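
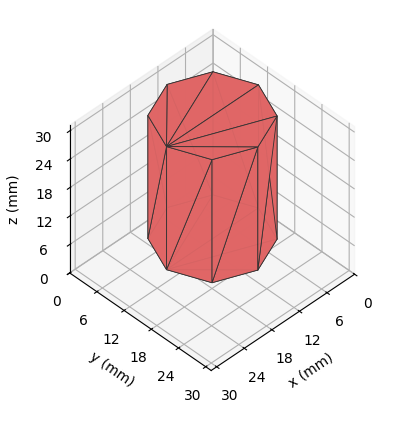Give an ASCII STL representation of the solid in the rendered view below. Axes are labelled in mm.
Reading the render: the shape is a regular 8-sided prism (a cylinder approximated with 8 flat sides), circumscribed radius ≈ 10 mm, height ≈ 26 mm (dimensions read to the nearest mm from the axis ticks). For the STL, each face is triangulated and given an outward normal.

solid part
  facet normal 0.0000 0.0000 -1.0000
    outer loop
      vertex 10.000 20.000 0.000
      vertex 17.071 17.071 0.000
      vertex 20.000 10.000 0.000
    endloop
  endfacet
  facet normal 0.0000 0.0000 -1.0000
    outer loop
      vertex 2.929 17.071 0.000
      vertex 10.000 20.000 0.000
      vertex 20.000 10.000 0.000
    endloop
  endfacet
  facet normal 0.0000 0.0000 -1.0000
    outer loop
      vertex 0.000 10.000 0.000
      vertex 2.929 17.071 0.000
      vertex 20.000 10.000 0.000
    endloop
  endfacet
  facet normal 0.0000 0.0000 -1.0000
    outer loop
      vertex 2.929 2.929 0.000
      vertex 0.000 10.000 0.000
      vertex 20.000 10.000 0.000
    endloop
  endfacet
  facet normal 0.0000 0.0000 -1.0000
    outer loop
      vertex 10.000 0.000 0.000
      vertex 2.929 2.929 0.000
      vertex 20.000 10.000 0.000
    endloop
  endfacet
  facet normal 0.0000 0.0000 -1.0000
    outer loop
      vertex 17.071 2.929 0.000
      vertex 10.000 0.000 0.000
      vertex 20.000 10.000 0.000
    endloop
  endfacet
  facet normal 0.0000 0.0000 1.0000
    outer loop
      vertex 20.000 10.000 26.000
      vertex 17.071 17.071 26.000
      vertex 10.000 20.000 26.000
    endloop
  endfacet
  facet normal 0.0000 0.0000 1.0000
    outer loop
      vertex 20.000 10.000 26.000
      vertex 10.000 20.000 26.000
      vertex 2.929 17.071 26.000
    endloop
  endfacet
  facet normal 0.0000 0.0000 1.0000
    outer loop
      vertex 20.000 10.000 26.000
      vertex 2.929 17.071 26.000
      vertex 0.000 10.000 26.000
    endloop
  endfacet
  facet normal 0.0000 0.0000 1.0000
    outer loop
      vertex 20.000 10.000 26.000
      vertex 0.000 10.000 26.000
      vertex 2.929 2.929 26.000
    endloop
  endfacet
  facet normal 0.0000 0.0000 1.0000
    outer loop
      vertex 20.000 10.000 26.000
      vertex 2.929 2.929 26.000
      vertex 10.000 0.000 26.000
    endloop
  endfacet
  facet normal 0.0000 0.0000 1.0000
    outer loop
      vertex 20.000 10.000 26.000
      vertex 10.000 0.000 26.000
      vertex 17.071 2.929 26.000
    endloop
  endfacet
  facet normal 0.9239 0.3827 0.0000
    outer loop
      vertex 20.000 10.000 0.000
      vertex 17.071 17.071 0.000
      vertex 17.071 17.071 26.000
    endloop
  endfacet
  facet normal 0.9239 0.3827 0.0000
    outer loop
      vertex 20.000 10.000 0.000
      vertex 17.071 17.071 26.000
      vertex 20.000 10.000 26.000
    endloop
  endfacet
  facet normal 0.3827 0.9239 0.0000
    outer loop
      vertex 17.071 17.071 0.000
      vertex 10.000 20.000 0.000
      vertex 10.000 20.000 26.000
    endloop
  endfacet
  facet normal 0.3827 0.9239 0.0000
    outer loop
      vertex 17.071 17.071 0.000
      vertex 10.000 20.000 26.000
      vertex 17.071 17.071 26.000
    endloop
  endfacet
  facet normal -0.3827 0.9239 0.0000
    outer loop
      vertex 10.000 20.000 0.000
      vertex 2.929 17.071 0.000
      vertex 2.929 17.071 26.000
    endloop
  endfacet
  facet normal -0.3827 0.9239 0.0000
    outer loop
      vertex 10.000 20.000 0.000
      vertex 2.929 17.071 26.000
      vertex 10.000 20.000 26.000
    endloop
  endfacet
  facet normal -0.9239 0.3827 0.0000
    outer loop
      vertex 2.929 17.071 0.000
      vertex 0.000 10.000 0.000
      vertex 0.000 10.000 26.000
    endloop
  endfacet
  facet normal -0.9239 0.3827 0.0000
    outer loop
      vertex 2.929 17.071 0.000
      vertex 0.000 10.000 26.000
      vertex 2.929 17.071 26.000
    endloop
  endfacet
  facet normal -0.9239 -0.3827 0.0000
    outer loop
      vertex 0.000 10.000 0.000
      vertex 2.929 2.929 0.000
      vertex 2.929 2.929 26.000
    endloop
  endfacet
  facet normal -0.9239 -0.3827 0.0000
    outer loop
      vertex 0.000 10.000 0.000
      vertex 2.929 2.929 26.000
      vertex 0.000 10.000 26.000
    endloop
  endfacet
  facet normal -0.3827 -0.9239 0.0000
    outer loop
      vertex 2.929 2.929 0.000
      vertex 10.000 0.000 0.000
      vertex 10.000 0.000 26.000
    endloop
  endfacet
  facet normal -0.3827 -0.9239 0.0000
    outer loop
      vertex 2.929 2.929 0.000
      vertex 10.000 0.000 26.000
      vertex 2.929 2.929 26.000
    endloop
  endfacet
  facet normal 0.3827 -0.9239 0.0000
    outer loop
      vertex 10.000 0.000 0.000
      vertex 17.071 2.929 0.000
      vertex 17.071 2.929 26.000
    endloop
  endfacet
  facet normal 0.3827 -0.9239 0.0000
    outer loop
      vertex 10.000 0.000 0.000
      vertex 17.071 2.929 26.000
      vertex 10.000 0.000 26.000
    endloop
  endfacet
  facet normal 0.9239 -0.3827 0.0000
    outer loop
      vertex 17.071 2.929 0.000
      vertex 20.000 10.000 0.000
      vertex 20.000 10.000 26.000
    endloop
  endfacet
  facet normal 0.9239 -0.3827 0.0000
    outer loop
      vertex 17.071 2.929 0.000
      vertex 20.000 10.000 26.000
      vertex 17.071 2.929 26.000
    endloop
  endfacet
endsolid part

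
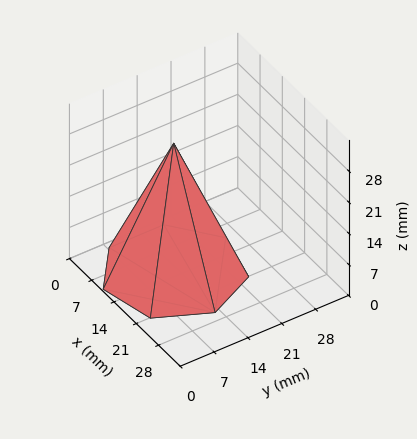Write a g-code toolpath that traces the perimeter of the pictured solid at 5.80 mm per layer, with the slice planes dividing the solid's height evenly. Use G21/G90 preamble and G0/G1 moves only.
Reading the render: the shape is a regular 7-sided pyramid, base circumscribed radius ≈ 13 mm, apex at z ≈ 29 mm (dimensions read to the nearest mm from the axis ticks). For the g-code, the solid's height is divided into equal slices at the stated Δz and each level perimeter traced with G1 moves after a G0 lift.

; perimeter-only toolpath
G21 ; units = mm
G90 ; absolute positioning
G28 ; home
; layer 1
G0 Z5.80
G0 X23.40 Y13.00
G1 X19.49 Y21.13
G1 X10.69 Y23.14
G1 X3.63 Y17.51
G1 X3.63 Y8.49
G1 X10.69 Y2.86
G1 X19.49 Y4.87
G1 X23.40 Y13.00
; layer 2
G0 Z11.60
G0 X20.80 Y13.00
G1 X17.87 Y19.10
G1 X11.27 Y20.60
G1 X5.97 Y16.38
G1 X5.97 Y9.62
G1 X11.27 Y5.40
G1 X17.87 Y6.90
G1 X20.80 Y13.00
; layer 3
G0 Z17.40
G0 X18.20 Y13.00
G1 X16.24 Y17.06
G1 X11.84 Y18.07
G1 X8.32 Y15.26
G1 X8.32 Y10.74
G1 X11.84 Y7.93
G1 X16.24 Y8.94
G1 X18.20 Y13.00
; layer 4
G0 Z23.20
G0 X15.60 Y13.00
G1 X14.62 Y15.03
G1 X12.42 Y15.53
G1 X10.66 Y14.13
G1 X10.66 Y11.87
G1 X12.42 Y10.47
G1 X14.62 Y10.97
G1 X15.60 Y13.00
M2 ; end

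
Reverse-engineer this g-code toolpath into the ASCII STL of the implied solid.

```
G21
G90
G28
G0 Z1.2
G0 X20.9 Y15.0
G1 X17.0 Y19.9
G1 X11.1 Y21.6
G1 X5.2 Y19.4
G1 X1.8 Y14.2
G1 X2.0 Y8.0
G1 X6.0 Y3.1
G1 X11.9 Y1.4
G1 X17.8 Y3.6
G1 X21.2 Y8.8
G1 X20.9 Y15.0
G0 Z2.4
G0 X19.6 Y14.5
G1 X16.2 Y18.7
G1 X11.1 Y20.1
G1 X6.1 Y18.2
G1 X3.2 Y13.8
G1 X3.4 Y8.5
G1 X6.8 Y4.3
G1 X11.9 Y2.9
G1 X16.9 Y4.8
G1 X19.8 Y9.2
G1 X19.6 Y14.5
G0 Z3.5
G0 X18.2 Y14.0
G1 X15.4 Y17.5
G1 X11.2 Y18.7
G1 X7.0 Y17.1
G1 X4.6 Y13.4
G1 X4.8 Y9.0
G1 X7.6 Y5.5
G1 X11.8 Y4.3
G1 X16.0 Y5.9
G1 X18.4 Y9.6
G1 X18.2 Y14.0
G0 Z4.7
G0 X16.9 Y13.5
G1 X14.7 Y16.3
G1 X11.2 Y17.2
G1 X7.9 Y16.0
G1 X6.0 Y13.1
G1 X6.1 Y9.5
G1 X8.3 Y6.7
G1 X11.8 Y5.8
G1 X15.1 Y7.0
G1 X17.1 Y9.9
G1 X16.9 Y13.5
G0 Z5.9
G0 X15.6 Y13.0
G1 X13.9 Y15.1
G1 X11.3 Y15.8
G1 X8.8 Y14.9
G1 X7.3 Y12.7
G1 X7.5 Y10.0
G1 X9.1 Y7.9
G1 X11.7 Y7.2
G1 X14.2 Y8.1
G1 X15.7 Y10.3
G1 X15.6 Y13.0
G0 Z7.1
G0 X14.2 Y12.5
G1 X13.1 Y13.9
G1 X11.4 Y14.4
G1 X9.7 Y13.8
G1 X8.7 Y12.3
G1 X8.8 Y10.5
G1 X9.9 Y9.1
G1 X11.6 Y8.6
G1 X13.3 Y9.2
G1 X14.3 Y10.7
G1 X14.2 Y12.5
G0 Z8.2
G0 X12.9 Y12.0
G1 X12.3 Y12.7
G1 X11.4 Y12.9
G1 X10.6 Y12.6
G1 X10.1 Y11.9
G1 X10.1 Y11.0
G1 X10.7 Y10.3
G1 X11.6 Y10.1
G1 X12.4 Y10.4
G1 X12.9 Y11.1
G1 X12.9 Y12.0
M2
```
solid part
  facet normal 0.0000 0.0000 -1.0000
    outer loop
      vertex 11.0 23.0 0.0
      vertex 17.8 21.1 0.0
      vertex 22.3 15.5 0.0
    endloop
  endfacet
  facet normal 0.0000 0.0000 -1.0000
    outer loop
      vertex 4.3 20.5 0.0
      vertex 11.0 23.0 0.0
      vertex 22.3 15.5 0.0
    endloop
  endfacet
  facet normal 0.0000 0.0000 -1.0000
    outer loop
      vertex 0.4 14.6 0.0
      vertex 4.3 20.5 0.0
      vertex 22.3 15.5 0.0
    endloop
  endfacet
  facet normal 0.0000 0.0000 -1.0000
    outer loop
      vertex 0.7 7.5 0.0
      vertex 0.4 14.6 0.0
      vertex 22.3 15.5 0.0
    endloop
  endfacet
  facet normal 0.0000 0.0000 -1.0000
    outer loop
      vertex 5.2 1.9 0.0
      vertex 0.7 7.5 0.0
      vertex 22.3 15.5 0.0
    endloop
  endfacet
  facet normal 0.0000 0.0000 -1.0000
    outer loop
      vertex 12.0 0.0 0.0
      vertex 5.2 1.9 0.0
      vertex 22.3 15.5 0.0
    endloop
  endfacet
  facet normal 0.0000 0.0000 -1.0000
    outer loop
      vertex 18.7 2.5 0.0
      vertex 12.0 0.0 0.0
      vertex 22.3 15.5 0.0
    endloop
  endfacet
  facet normal 0.0000 0.0000 -1.0000
    outer loop
      vertex 22.6 8.4 0.0
      vertex 18.7 2.5 0.0
      vertex 22.3 15.5 0.0
    endloop
  endfacet
  facet normal 0.5084 0.4086 0.7580
    outer loop
      vertex 22.3 15.5 0.0
      vertex 17.8 21.1 0.0
      vertex 11.5 11.5 9.4
    endloop
  endfacet
  facet normal 0.1754 0.6276 0.7585
    outer loop
      vertex 17.8 21.1 0.0
      vertex 11.0 23.0 0.0
      vertex 11.5 11.5 9.4
    endloop
  endfacet
  facet normal -0.2277 0.6103 0.7587
    outer loop
      vertex 11.0 23.0 0.0
      vertex 4.3 20.5 0.0
      vertex 11.5 11.5 9.4
    endloop
  endfacet
  facet normal -0.5428 0.3588 0.7593
    outer loop
      vertex 4.3 20.5 0.0
      vertex 0.4 14.6 0.0
      vertex 11.5 11.5 9.4
    endloop
  endfacet
  facet normal -0.6505 -0.0275 0.7590
    outer loop
      vertex 0.4 14.6 0.0
      vertex 0.7 7.5 0.0
      vertex 11.5 11.5 9.4
    endloop
  endfacet
  facet normal -0.5084 -0.4086 0.7580
    outer loop
      vertex 0.7 7.5 0.0
      vertex 5.2 1.9 0.0
      vertex 11.5 11.5 9.4
    endloop
  endfacet
  facet normal -0.1754 -0.6276 0.7585
    outer loop
      vertex 5.2 1.9 0.0
      vertex 12.0 0.0 0.0
      vertex 11.5 11.5 9.4
    endloop
  endfacet
  facet normal 0.2277 -0.6103 0.7587
    outer loop
      vertex 12.0 0.0 0.0
      vertex 18.7 2.5 0.0
      vertex 11.5 11.5 9.4
    endloop
  endfacet
  facet normal 0.5428 -0.3588 0.7593
    outer loop
      vertex 18.7 2.5 0.0
      vertex 22.6 8.4 0.0
      vertex 11.5 11.5 9.4
    endloop
  endfacet
  facet normal 0.6505 0.0275 0.7590
    outer loop
      vertex 22.6 8.4 0.0
      vertex 22.3 15.5 0.0
      vertex 11.5 11.5 9.4
    endloop
  endfacet
endsolid part

The G0 Z moves step by Δz≈1.2 mm. The G1 loops shrink linearly with z, so the solid tapers from its base footprint up to z≈9.4. Closing with a flat bottom cap and the tapered top and triangulating gives 18 facets — a regular 10-sided pyramid, base circumscribed radius ≈ 11.5 mm, apex at z ≈ 9.4 mm.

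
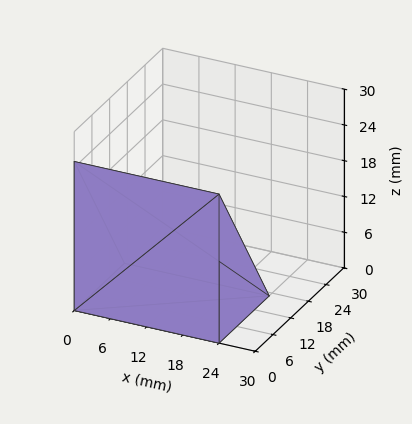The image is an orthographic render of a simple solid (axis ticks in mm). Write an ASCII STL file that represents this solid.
Reading the render: the shape is a wedge (ramp): 24 × 17 mm base, rising to 25 mm along the y=0 edge and sloping linearly to z=0 at y=17 (dimensions read to the nearest mm from the axis ticks). For the STL, each face is triangulated and given an outward normal.

solid part
  facet normal 0.0000 0.0000 -1.0000
    outer loop
      vertex 24.0 17.0 0.0
      vertex 24.0 0.0 0.0
      vertex 0.0 0.0 0.0
    endloop
  endfacet
  facet normal 0.0000 0.0000 -1.0000
    outer loop
      vertex 0.0 17.0 0.0
      vertex 24.0 17.0 0.0
      vertex 0.0 0.0 0.0
    endloop
  endfacet
  facet normal 0.0000 -1.0000 0.0000
    outer loop
      vertex 0.0 0.0 0.0
      vertex 24.0 0.0 0.0
      vertex 24.0 0.0 25.0
    endloop
  endfacet
  facet normal 0.0000 -1.0000 0.0000
    outer loop
      vertex 0.0 0.0 0.0
      vertex 24.0 0.0 25.0
      vertex 0.0 0.0 25.0
    endloop
  endfacet
  facet normal 0.0000 0.8269 0.5623
    outer loop
      vertex 0.0 0.0 25.0
      vertex 24.0 0.0 25.0
      vertex 24.0 17.0 0.0
    endloop
  endfacet
  facet normal 0.0000 0.8269 0.5623
    outer loop
      vertex 0.0 0.0 25.0
      vertex 24.0 17.0 0.0
      vertex 0.0 17.0 0.0
    endloop
  endfacet
  facet normal -1.0000 0.0000 0.0000
    outer loop
      vertex 0.0 0.0 25.0
      vertex 0.0 17.0 0.0
      vertex 0.0 0.0 0.0
    endloop
  endfacet
  facet normal 1.0000 0.0000 0.0000
    outer loop
      vertex 24.0 0.0 0.0
      vertex 24.0 17.0 0.0
      vertex 24.0 0.0 25.0
    endloop
  endfacet
endsolid part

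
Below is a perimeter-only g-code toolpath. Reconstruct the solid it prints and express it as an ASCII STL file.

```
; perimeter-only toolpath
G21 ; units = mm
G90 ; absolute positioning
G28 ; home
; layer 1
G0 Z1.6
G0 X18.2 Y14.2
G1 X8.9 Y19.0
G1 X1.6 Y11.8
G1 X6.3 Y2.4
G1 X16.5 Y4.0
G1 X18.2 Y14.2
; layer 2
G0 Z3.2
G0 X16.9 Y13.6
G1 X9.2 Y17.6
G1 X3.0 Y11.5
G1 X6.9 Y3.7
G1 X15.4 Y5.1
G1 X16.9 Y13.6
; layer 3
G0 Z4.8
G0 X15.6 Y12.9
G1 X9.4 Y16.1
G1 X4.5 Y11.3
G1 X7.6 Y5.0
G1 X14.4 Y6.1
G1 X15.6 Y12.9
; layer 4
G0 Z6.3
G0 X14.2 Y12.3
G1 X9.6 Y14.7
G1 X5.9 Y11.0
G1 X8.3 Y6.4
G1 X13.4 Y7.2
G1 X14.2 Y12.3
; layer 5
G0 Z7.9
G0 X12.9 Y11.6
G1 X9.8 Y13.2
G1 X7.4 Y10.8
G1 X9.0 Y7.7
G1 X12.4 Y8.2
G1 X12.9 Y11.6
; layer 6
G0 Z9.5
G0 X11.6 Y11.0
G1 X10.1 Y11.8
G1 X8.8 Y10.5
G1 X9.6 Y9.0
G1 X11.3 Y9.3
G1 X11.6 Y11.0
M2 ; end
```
solid part
  facet normal 0.0000 0.0000 -1.0000
    outer loop
      vertex 0.1 12.0 0.0
      vertex 8.7 20.5 0.0
      vertex 19.5 14.9 0.0
    endloop
  endfacet
  facet normal 0.0000 0.0000 -1.0000
    outer loop
      vertex 5.6 1.1 0.0
      vertex 0.1 12.0 0.0
      vertex 19.5 14.9 0.0
    endloop
  endfacet
  facet normal 0.0000 0.0000 -1.0000
    outer loop
      vertex 17.5 3.0 0.0
      vertex 5.6 1.1 0.0
      vertex 19.5 14.9 0.0
    endloop
  endfacet
  facet normal 0.3684 0.7104 0.5997
    outer loop
      vertex 19.5 14.9 0.0
      vertex 8.7 20.5 0.0
      vertex 10.3 10.3 11.1
    endloop
  endfacet
  facet normal -0.5610 0.5676 0.6025
    outer loop
      vertex 8.7 20.5 0.0
      vertex 0.1 12.0 0.0
      vertex 10.3 10.3 11.1
    endloop
  endfacet
  facet normal -0.7137 -0.3601 0.6007
    outer loop
      vertex 0.1 12.0 0.0
      vertex 5.6 1.1 0.0
      vertex 10.3 10.3 11.1
    endloop
  endfacet
  facet normal 0.1260 -0.7893 0.6009
    outer loop
      vertex 5.6 1.1 0.0
      vertex 17.5 3.0 0.0
      vertex 10.3 10.3 11.1
    endloop
  endfacet
  facet normal 0.7894 -0.1327 0.5993
    outer loop
      vertex 17.5 3.0 0.0
      vertex 19.5 14.9 0.0
      vertex 10.3 10.3 11.1
    endloop
  endfacet
endsolid part

The G0 Z moves step by Δz≈1.6 mm. The G1 loops shrink linearly with z, so the solid tapers from its base footprint up to z≈11.1. Closing with a flat bottom cap and the tapered top and triangulating gives 8 facets — a regular 5-sided pyramid, base circumscribed radius ≈ 10.3 mm, apex at z ≈ 11.1 mm.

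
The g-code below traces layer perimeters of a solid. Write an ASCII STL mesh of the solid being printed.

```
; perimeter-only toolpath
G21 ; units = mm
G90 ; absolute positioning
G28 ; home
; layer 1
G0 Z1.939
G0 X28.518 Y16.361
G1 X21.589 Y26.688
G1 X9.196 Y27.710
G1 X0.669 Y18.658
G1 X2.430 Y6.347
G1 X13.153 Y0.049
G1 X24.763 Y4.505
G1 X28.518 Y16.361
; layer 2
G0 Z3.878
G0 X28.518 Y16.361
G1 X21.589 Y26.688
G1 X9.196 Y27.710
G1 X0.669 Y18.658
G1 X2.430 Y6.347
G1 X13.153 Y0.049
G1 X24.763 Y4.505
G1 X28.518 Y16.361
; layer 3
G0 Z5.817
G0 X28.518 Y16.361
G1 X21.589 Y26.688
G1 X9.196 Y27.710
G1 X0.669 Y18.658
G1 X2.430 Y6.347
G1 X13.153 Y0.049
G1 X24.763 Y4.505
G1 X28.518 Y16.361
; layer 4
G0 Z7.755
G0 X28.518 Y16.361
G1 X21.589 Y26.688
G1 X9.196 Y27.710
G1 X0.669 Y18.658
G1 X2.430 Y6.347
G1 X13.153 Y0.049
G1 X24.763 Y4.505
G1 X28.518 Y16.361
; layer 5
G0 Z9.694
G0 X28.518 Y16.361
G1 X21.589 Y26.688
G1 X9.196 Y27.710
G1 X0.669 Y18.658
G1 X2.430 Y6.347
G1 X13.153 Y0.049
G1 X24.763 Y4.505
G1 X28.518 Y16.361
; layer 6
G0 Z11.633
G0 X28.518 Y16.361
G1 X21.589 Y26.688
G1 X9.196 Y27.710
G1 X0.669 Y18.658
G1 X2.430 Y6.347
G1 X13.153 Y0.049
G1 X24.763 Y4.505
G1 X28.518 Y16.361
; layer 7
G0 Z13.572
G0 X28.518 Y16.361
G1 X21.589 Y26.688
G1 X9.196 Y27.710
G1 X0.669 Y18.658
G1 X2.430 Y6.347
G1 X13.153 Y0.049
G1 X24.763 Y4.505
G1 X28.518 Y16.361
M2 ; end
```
solid part
  facet normal 0.0000 0.0000 -1.0000
    outer loop
      vertex 9.196 27.710 0.000
      vertex 21.589 26.688 0.000
      vertex 28.518 16.361 0.000
    endloop
  endfacet
  facet normal 0.0000 0.0000 -1.0000
    outer loop
      vertex 0.669 18.658 0.000
      vertex 9.196 27.710 0.000
      vertex 28.518 16.361 0.000
    endloop
  endfacet
  facet normal 0.0000 0.0000 -1.0000
    outer loop
      vertex 2.430 6.347 0.000
      vertex 0.669 18.658 0.000
      vertex 28.518 16.361 0.000
    endloop
  endfacet
  facet normal 0.0000 0.0000 -1.0000
    outer loop
      vertex 13.153 0.049 0.000
      vertex 2.430 6.347 0.000
      vertex 28.518 16.361 0.000
    endloop
  endfacet
  facet normal 0.0000 0.0000 -1.0000
    outer loop
      vertex 24.763 4.505 0.000
      vertex 13.153 0.049 0.000
      vertex 28.518 16.361 0.000
    endloop
  endfacet
  facet normal 0.0000 0.0000 1.0000
    outer loop
      vertex 28.518 16.361 13.572
      vertex 21.589 26.688 13.572
      vertex 9.196 27.710 13.572
    endloop
  endfacet
  facet normal 0.0000 0.0000 1.0000
    outer loop
      vertex 28.518 16.361 13.572
      vertex 9.196 27.710 13.572
      vertex 0.669 18.658 13.572
    endloop
  endfacet
  facet normal 0.0000 0.0000 1.0000
    outer loop
      vertex 28.518 16.361 13.572
      vertex 0.669 18.658 13.572
      vertex 2.430 6.347 13.572
    endloop
  endfacet
  facet normal 0.0000 0.0000 1.0000
    outer loop
      vertex 28.518 16.361 13.572
      vertex 2.430 6.347 13.572
      vertex 13.153 0.049 13.572
    endloop
  endfacet
  facet normal 0.0000 0.0000 1.0000
    outer loop
      vertex 28.518 16.361 13.572
      vertex 13.153 0.049 13.572
      vertex 24.763 4.505 13.572
    endloop
  endfacet
  facet normal 0.8304 0.5572 0.0000
    outer loop
      vertex 28.518 16.361 0.000
      vertex 21.589 26.688 0.000
      vertex 21.589 26.688 13.572
    endloop
  endfacet
  facet normal 0.8304 0.5572 0.0000
    outer loop
      vertex 28.518 16.361 0.000
      vertex 21.589 26.688 13.572
      vertex 28.518 16.361 13.572
    endloop
  endfacet
  facet normal 0.0822 0.9966 0.0000
    outer loop
      vertex 21.589 26.688 0.000
      vertex 9.196 27.710 0.000
      vertex 9.196 27.710 13.572
    endloop
  endfacet
  facet normal 0.0822 0.9966 0.0000
    outer loop
      vertex 21.589 26.688 0.000
      vertex 9.196 27.710 13.572
      vertex 21.589 26.688 13.572
    endloop
  endfacet
  facet normal -0.7279 0.6857 0.0000
    outer loop
      vertex 9.196 27.710 0.000
      vertex 0.669 18.658 0.000
      vertex 0.669 18.658 13.572
    endloop
  endfacet
  facet normal -0.7279 0.6857 0.0000
    outer loop
      vertex 9.196 27.710 0.000
      vertex 0.669 18.658 13.572
      vertex 9.196 27.710 13.572
    endloop
  endfacet
  facet normal -0.9899 -0.1416 0.0000
    outer loop
      vertex 0.669 18.658 0.000
      vertex 2.430 6.347 0.000
      vertex 2.430 6.347 13.572
    endloop
  endfacet
  facet normal -0.9899 -0.1416 0.0000
    outer loop
      vertex 0.669 18.658 0.000
      vertex 2.430 6.347 13.572
      vertex 0.669 18.658 13.572
    endloop
  endfacet
  facet normal -0.5064 -0.8623 0.0000
    outer loop
      vertex 2.430 6.347 0.000
      vertex 13.153 0.049 0.000
      vertex 13.153 0.049 13.572
    endloop
  endfacet
  facet normal -0.5064 -0.8623 0.0000
    outer loop
      vertex 2.430 6.347 0.000
      vertex 13.153 0.049 13.572
      vertex 2.430 6.347 13.572
    endloop
  endfacet
  facet normal 0.3583 -0.9336 0.0000
    outer loop
      vertex 13.153 0.049 0.000
      vertex 24.763 4.505 0.000
      vertex 24.763 4.505 13.572
    endloop
  endfacet
  facet normal 0.3583 -0.9336 0.0000
    outer loop
      vertex 13.153 0.049 0.000
      vertex 24.763 4.505 13.572
      vertex 13.153 0.049 13.572
    endloop
  endfacet
  facet normal 0.9533 -0.3019 0.0000
    outer loop
      vertex 24.763 4.505 0.000
      vertex 28.518 16.361 0.000
      vertex 28.518 16.361 13.572
    endloop
  endfacet
  facet normal 0.9533 -0.3019 0.0000
    outer loop
      vertex 24.763 4.505 0.000
      vertex 28.518 16.361 13.572
      vertex 24.763 4.505 13.572
    endloop
  endfacet
endsolid part

The G0 Z moves step by Δz≈1.939 mm. Every layer's G1 loop is the same polygon, so the solid is a straight extrusion of it from z=0 to z≈13.6. Closing with flat bottom and top caps and triangulating gives 24 facets — a regular 7-sided prism (a cylinder approximated with 7 flat sides), circumscribed radius ≈ 14.3 mm, height ≈ 13.6 mm.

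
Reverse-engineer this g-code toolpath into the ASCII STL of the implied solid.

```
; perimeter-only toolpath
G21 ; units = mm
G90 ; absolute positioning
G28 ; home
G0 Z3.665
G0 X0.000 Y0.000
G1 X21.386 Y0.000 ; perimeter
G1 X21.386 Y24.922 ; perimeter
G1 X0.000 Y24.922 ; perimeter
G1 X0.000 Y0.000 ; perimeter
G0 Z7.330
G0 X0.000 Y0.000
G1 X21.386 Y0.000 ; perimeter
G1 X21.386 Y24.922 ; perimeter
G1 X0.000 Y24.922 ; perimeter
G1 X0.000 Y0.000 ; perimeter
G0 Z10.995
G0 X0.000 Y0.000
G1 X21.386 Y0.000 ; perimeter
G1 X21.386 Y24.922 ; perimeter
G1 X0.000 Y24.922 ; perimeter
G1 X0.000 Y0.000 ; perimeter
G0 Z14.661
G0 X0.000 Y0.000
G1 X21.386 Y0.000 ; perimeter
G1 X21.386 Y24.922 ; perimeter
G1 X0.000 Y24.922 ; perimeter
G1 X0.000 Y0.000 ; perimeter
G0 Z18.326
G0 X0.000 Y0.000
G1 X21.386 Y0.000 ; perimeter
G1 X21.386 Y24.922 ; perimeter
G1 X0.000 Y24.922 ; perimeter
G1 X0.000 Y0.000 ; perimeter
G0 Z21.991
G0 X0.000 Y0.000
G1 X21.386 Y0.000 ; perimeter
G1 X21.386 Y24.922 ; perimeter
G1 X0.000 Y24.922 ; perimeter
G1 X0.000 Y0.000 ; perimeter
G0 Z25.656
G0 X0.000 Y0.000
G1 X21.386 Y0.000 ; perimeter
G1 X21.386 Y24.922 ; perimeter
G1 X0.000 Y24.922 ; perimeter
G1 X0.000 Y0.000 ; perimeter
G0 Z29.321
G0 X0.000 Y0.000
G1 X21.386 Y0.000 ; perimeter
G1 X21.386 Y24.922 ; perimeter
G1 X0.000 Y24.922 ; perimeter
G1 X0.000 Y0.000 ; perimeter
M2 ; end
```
solid part
  facet normal 0.0000 0.0000 -1.0000
    outer loop
      vertex 21.386 24.922 0.000
      vertex 21.386 0.000 0.000
      vertex 0.000 0.000 0.000
    endloop
  endfacet
  facet normal 0.0000 0.0000 -1.0000
    outer loop
      vertex 0.000 24.922 0.000
      vertex 21.386 24.922 0.000
      vertex 0.000 0.000 0.000
    endloop
  endfacet
  facet normal 0.0000 0.0000 1.0000
    outer loop
      vertex 0.000 0.000 29.321
      vertex 21.386 0.000 29.321
      vertex 21.386 24.922 29.321
    endloop
  endfacet
  facet normal 0.0000 0.0000 1.0000
    outer loop
      vertex 0.000 0.000 29.321
      vertex 21.386 24.922 29.321
      vertex 0.000 24.922 29.321
    endloop
  endfacet
  facet normal 0.0000 -1.0000 0.0000
    outer loop
      vertex 0.000 0.000 0.000
      vertex 21.386 0.000 0.000
      vertex 21.386 0.000 29.321
    endloop
  endfacet
  facet normal 0.0000 -1.0000 0.0000
    outer loop
      vertex 0.000 0.000 0.000
      vertex 21.386 0.000 29.321
      vertex 0.000 0.000 29.321
    endloop
  endfacet
  facet normal 0.0000 1.0000 0.0000
    outer loop
      vertex 21.386 24.922 29.321
      vertex 21.386 24.922 0.000
      vertex 0.000 24.922 0.000
    endloop
  endfacet
  facet normal 0.0000 1.0000 0.0000
    outer loop
      vertex 0.000 24.922 29.321
      vertex 21.386 24.922 29.321
      vertex 0.000 24.922 0.000
    endloop
  endfacet
  facet normal -1.0000 0.0000 0.0000
    outer loop
      vertex 0.000 24.922 29.321
      vertex 0.000 24.922 0.000
      vertex 0.000 0.000 0.000
    endloop
  endfacet
  facet normal -1.0000 0.0000 0.0000
    outer loop
      vertex 0.000 0.000 29.321
      vertex 0.000 24.922 29.321
      vertex 0.000 0.000 0.000
    endloop
  endfacet
  facet normal 1.0000 0.0000 0.0000
    outer loop
      vertex 21.386 0.000 0.000
      vertex 21.386 24.922 0.000
      vertex 21.386 24.922 29.321
    endloop
  endfacet
  facet normal 1.0000 0.0000 0.0000
    outer loop
      vertex 21.386 0.000 0.000
      vertex 21.386 24.922 29.321
      vertex 21.386 0.000 29.321
    endloop
  endfacet
endsolid part

The G0 Z moves step by Δz≈3.665 mm. Every layer's G1 loop is the same polygon, so the solid is a straight extrusion of it from z=0 to z≈29.3. Closing with flat bottom and top caps and triangulating gives 12 facets — a rectangular box, roughly 21.4 × 24.9 mm footprint and 29.3 mm tall.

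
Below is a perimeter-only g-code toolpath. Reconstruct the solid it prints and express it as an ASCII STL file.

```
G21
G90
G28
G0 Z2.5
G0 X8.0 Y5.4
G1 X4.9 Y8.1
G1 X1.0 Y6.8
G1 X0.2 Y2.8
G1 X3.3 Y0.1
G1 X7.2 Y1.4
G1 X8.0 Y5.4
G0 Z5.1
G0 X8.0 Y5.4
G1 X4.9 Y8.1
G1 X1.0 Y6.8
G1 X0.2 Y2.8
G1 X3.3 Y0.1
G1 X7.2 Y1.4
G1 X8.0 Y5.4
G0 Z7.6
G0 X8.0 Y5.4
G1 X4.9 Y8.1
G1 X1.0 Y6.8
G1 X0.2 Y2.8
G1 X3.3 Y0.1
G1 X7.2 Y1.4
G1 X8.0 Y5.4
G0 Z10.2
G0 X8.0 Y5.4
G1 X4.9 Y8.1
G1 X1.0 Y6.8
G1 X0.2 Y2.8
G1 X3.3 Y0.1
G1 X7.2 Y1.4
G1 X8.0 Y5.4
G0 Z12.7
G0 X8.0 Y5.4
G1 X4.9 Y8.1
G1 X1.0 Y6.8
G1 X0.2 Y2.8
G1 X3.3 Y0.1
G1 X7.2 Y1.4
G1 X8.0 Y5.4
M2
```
solid part
  facet normal 0.0000 0.0000 -1.0000
    outer loop
      vertex 1.0 6.8 0.0
      vertex 4.9 8.1 0.0
      vertex 8.0 5.4 0.0
    endloop
  endfacet
  facet normal 0.0000 0.0000 -1.0000
    outer loop
      vertex 0.2 2.8 0.0
      vertex 1.0 6.8 0.0
      vertex 8.0 5.4 0.0
    endloop
  endfacet
  facet normal 0.0000 0.0000 -1.0000
    outer loop
      vertex 3.3 0.1 0.0
      vertex 0.2 2.8 0.0
      vertex 8.0 5.4 0.0
    endloop
  endfacet
  facet normal 0.0000 0.0000 -1.0000
    outer loop
      vertex 7.2 1.4 0.0
      vertex 3.3 0.1 0.0
      vertex 8.0 5.4 0.0
    endloop
  endfacet
  facet normal 0.0000 0.0000 1.0000
    outer loop
      vertex 8.0 5.4 12.7
      vertex 4.9 8.1 12.7
      vertex 1.0 6.8 12.7
    endloop
  endfacet
  facet normal 0.0000 0.0000 1.0000
    outer loop
      vertex 8.0 5.4 12.7
      vertex 1.0 6.8 12.7
      vertex 0.2 2.8 12.7
    endloop
  endfacet
  facet normal 0.0000 0.0000 1.0000
    outer loop
      vertex 8.0 5.4 12.7
      vertex 0.2 2.8 12.7
      vertex 3.3 0.1 12.7
    endloop
  endfacet
  facet normal 0.0000 0.0000 1.0000
    outer loop
      vertex 8.0 5.4 12.7
      vertex 3.3 0.1 12.7
      vertex 7.2 1.4 12.7
    endloop
  endfacet
  facet normal 0.6568 0.7541 0.0000
    outer loop
      vertex 8.0 5.4 0.0
      vertex 4.9 8.1 0.0
      vertex 4.9 8.1 12.7
    endloop
  endfacet
  facet normal 0.6568 0.7541 0.0000
    outer loop
      vertex 8.0 5.4 0.0
      vertex 4.9 8.1 12.7
      vertex 8.0 5.4 12.7
    endloop
  endfacet
  facet normal -0.3162 0.9487 0.0000
    outer loop
      vertex 4.9 8.1 0.0
      vertex 1.0 6.8 0.0
      vertex 1.0 6.8 12.7
    endloop
  endfacet
  facet normal -0.3162 0.9487 0.0000
    outer loop
      vertex 4.9 8.1 0.0
      vertex 1.0 6.8 12.7
      vertex 4.9 8.1 12.7
    endloop
  endfacet
  facet normal -0.9806 0.1961 0.0000
    outer loop
      vertex 1.0 6.8 0.0
      vertex 0.2 2.8 0.0
      vertex 0.2 2.8 12.7
    endloop
  endfacet
  facet normal -0.9806 0.1961 0.0000
    outer loop
      vertex 1.0 6.8 0.0
      vertex 0.2 2.8 12.7
      vertex 1.0 6.8 12.7
    endloop
  endfacet
  facet normal -0.6568 -0.7541 0.0000
    outer loop
      vertex 0.2 2.8 0.0
      vertex 3.3 0.1 0.0
      vertex 3.3 0.1 12.7
    endloop
  endfacet
  facet normal -0.6568 -0.7541 0.0000
    outer loop
      vertex 0.2 2.8 0.0
      vertex 3.3 0.1 12.7
      vertex 0.2 2.8 12.7
    endloop
  endfacet
  facet normal 0.3162 -0.9487 0.0000
    outer loop
      vertex 3.3 0.1 0.0
      vertex 7.2 1.4 0.0
      vertex 7.2 1.4 12.7
    endloop
  endfacet
  facet normal 0.3162 -0.9487 0.0000
    outer loop
      vertex 3.3 0.1 0.0
      vertex 7.2 1.4 12.7
      vertex 3.3 0.1 12.7
    endloop
  endfacet
  facet normal 0.9806 -0.1961 0.0000
    outer loop
      vertex 7.2 1.4 0.0
      vertex 8.0 5.4 0.0
      vertex 8.0 5.4 12.7
    endloop
  endfacet
  facet normal 0.9806 -0.1961 0.0000
    outer loop
      vertex 7.2 1.4 0.0
      vertex 8.0 5.4 12.7
      vertex 7.2 1.4 12.7
    endloop
  endfacet
endsolid part

The G0 Z moves step by Δz≈2.5 mm. Every layer's G1 loop is the same polygon, so the solid is a straight extrusion of it from z=0 to z≈12.7. Closing with flat bottom and top caps and triangulating gives 20 facets — a regular 6-sided prism (a cylinder approximated with 6 flat sides), circumscribed radius ≈ 4.1 mm, height ≈ 12.7 mm.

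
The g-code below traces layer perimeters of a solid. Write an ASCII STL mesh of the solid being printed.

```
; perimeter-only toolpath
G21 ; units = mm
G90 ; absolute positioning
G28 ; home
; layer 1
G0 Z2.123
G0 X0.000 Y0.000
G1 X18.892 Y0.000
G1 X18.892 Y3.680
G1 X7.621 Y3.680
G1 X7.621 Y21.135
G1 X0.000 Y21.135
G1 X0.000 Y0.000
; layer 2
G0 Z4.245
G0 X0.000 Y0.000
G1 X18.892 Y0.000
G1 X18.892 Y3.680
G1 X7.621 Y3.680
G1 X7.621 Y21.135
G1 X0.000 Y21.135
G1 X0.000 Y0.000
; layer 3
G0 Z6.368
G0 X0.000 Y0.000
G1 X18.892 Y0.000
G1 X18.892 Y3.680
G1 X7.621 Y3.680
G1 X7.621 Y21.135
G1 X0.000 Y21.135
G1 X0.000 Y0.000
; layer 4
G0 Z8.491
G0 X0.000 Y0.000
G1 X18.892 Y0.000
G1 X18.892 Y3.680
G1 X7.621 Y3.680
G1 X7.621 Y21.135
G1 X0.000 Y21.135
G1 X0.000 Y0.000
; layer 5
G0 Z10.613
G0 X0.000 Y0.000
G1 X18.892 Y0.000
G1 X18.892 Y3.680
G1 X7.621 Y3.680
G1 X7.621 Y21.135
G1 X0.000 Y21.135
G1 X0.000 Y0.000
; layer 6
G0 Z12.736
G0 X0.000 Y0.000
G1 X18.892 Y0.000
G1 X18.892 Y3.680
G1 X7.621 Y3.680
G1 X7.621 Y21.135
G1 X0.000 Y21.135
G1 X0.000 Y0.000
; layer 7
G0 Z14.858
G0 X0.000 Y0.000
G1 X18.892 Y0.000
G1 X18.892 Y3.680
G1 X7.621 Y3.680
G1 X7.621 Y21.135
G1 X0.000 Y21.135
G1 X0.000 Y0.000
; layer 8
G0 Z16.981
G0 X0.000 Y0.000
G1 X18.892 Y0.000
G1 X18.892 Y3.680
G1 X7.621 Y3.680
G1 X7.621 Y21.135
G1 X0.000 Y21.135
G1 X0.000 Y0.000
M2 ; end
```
solid part
  facet normal 0.0000 0.0000 -1.0000
    outer loop
      vertex 18.892 3.680 0.000
      vertex 18.892 0.000 0.000
      vertex 0.000 0.000 0.000
    endloop
  endfacet
  facet normal 0.0000 0.0000 -1.0000
    outer loop
      vertex 7.621 3.680 0.000
      vertex 18.892 3.680 0.000
      vertex 0.000 0.000 0.000
    endloop
  endfacet
  facet normal 0.0000 0.0000 -1.0000
    outer loop
      vertex 7.621 21.135 0.000
      vertex 7.621 3.680 0.000
      vertex 0.000 0.000 0.000
    endloop
  endfacet
  facet normal 0.0000 0.0000 -1.0000
    outer loop
      vertex 0.000 21.135 0.000
      vertex 7.621 21.135 0.000
      vertex 0.000 0.000 0.000
    endloop
  endfacet
  facet normal 0.0000 0.0000 1.0000
    outer loop
      vertex 0.000 0.000 16.981
      vertex 18.892 0.000 16.981
      vertex 18.892 3.680 16.981
    endloop
  endfacet
  facet normal 0.0000 0.0000 1.0000
    outer loop
      vertex 0.000 0.000 16.981
      vertex 18.892 3.680 16.981
      vertex 7.621 3.680 16.981
    endloop
  endfacet
  facet normal 0.0000 0.0000 1.0000
    outer loop
      vertex 0.000 0.000 16.981
      vertex 7.621 3.680 16.981
      vertex 7.621 21.135 16.981
    endloop
  endfacet
  facet normal 0.0000 0.0000 1.0000
    outer loop
      vertex 0.000 0.000 16.981
      vertex 7.621 21.135 16.981
      vertex 0.000 21.135 16.981
    endloop
  endfacet
  facet normal 0.0000 -1.0000 0.0000
    outer loop
      vertex 0.000 0.000 0.000
      vertex 18.892 0.000 0.000
      vertex 18.892 0.000 16.981
    endloop
  endfacet
  facet normal 0.0000 -1.0000 0.0000
    outer loop
      vertex 0.000 0.000 0.000
      vertex 18.892 0.000 16.981
      vertex 0.000 0.000 16.981
    endloop
  endfacet
  facet normal 1.0000 0.0000 0.0000
    outer loop
      vertex 18.892 0.000 0.000
      vertex 18.892 3.680 0.000
      vertex 18.892 3.680 16.981
    endloop
  endfacet
  facet normal 1.0000 0.0000 0.0000
    outer loop
      vertex 18.892 0.000 0.000
      vertex 18.892 3.680 16.981
      vertex 18.892 0.000 16.981
    endloop
  endfacet
  facet normal 0.0000 1.0000 0.0000
    outer loop
      vertex 18.892 3.680 0.000
      vertex 7.621 3.680 0.000
      vertex 7.621 3.680 16.981
    endloop
  endfacet
  facet normal 0.0000 1.0000 0.0000
    outer loop
      vertex 18.892 3.680 0.000
      vertex 7.621 3.680 16.981
      vertex 18.892 3.680 16.981
    endloop
  endfacet
  facet normal 1.0000 0.0000 0.0000
    outer loop
      vertex 7.621 3.680 0.000
      vertex 7.621 21.135 0.000
      vertex 7.621 21.135 16.981
    endloop
  endfacet
  facet normal 1.0000 0.0000 0.0000
    outer loop
      vertex 7.621 3.680 0.000
      vertex 7.621 21.135 16.981
      vertex 7.621 3.680 16.981
    endloop
  endfacet
  facet normal 0.0000 1.0000 0.0000
    outer loop
      vertex 7.621 21.135 0.000
      vertex 0.000 21.135 0.000
      vertex 0.000 21.135 16.981
    endloop
  endfacet
  facet normal 0.0000 1.0000 0.0000
    outer loop
      vertex 7.621 21.135 0.000
      vertex 0.000 21.135 16.981
      vertex 7.621 21.135 16.981
    endloop
  endfacet
  facet normal -1.0000 0.0000 0.0000
    outer loop
      vertex 0.000 21.135 0.000
      vertex 0.000 0.000 0.000
      vertex 0.000 0.000 16.981
    endloop
  endfacet
  facet normal -1.0000 0.0000 0.0000
    outer loop
      vertex 0.000 21.135 0.000
      vertex 0.000 0.000 16.981
      vertex 0.000 21.135 16.981
    endloop
  endfacet
endsolid part

The G0 Z moves step by Δz≈2.123 mm. Every layer's G1 loop is the same polygon, so the solid is a straight extrusion of it from z=0 to z≈17. Closing with flat bottom and top caps and triangulating gives 20 facets — an L-shaped prism: outer 18.9 × 21.1 mm, arm thicknesses ≈ 3.68 mm (horizontal) and 7.62 mm (vertical), extruded 17 mm in z.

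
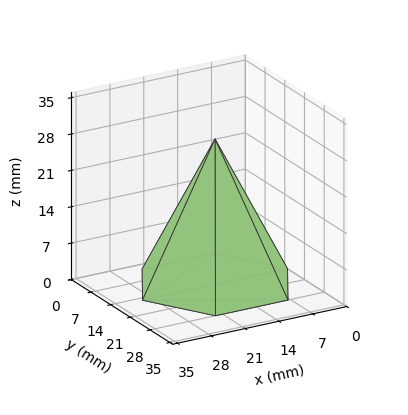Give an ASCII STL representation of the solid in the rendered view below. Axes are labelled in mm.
Reading the render: the shape is a regular 6-sided pyramid, base circumscribed radius ≈ 15 mm, apex at z ≈ 28 mm (dimensions read to the nearest mm from the axis ticks). For the STL, each face is triangulated and given an outward normal.

solid part
  facet normal 0.0000 0.0000 -1.0000
    outer loop
      vertex 7.5 28.0 0.0
      vertex 22.5 28.0 0.0
      vertex 30.0 15.0 0.0
    endloop
  endfacet
  facet normal 0.0000 0.0000 -1.0000
    outer loop
      vertex 0.0 15.0 0.0
      vertex 7.5 28.0 0.0
      vertex 30.0 15.0 0.0
    endloop
  endfacet
  facet normal 0.0000 0.0000 -1.0000
    outer loop
      vertex 7.5 2.0 0.0
      vertex 0.0 15.0 0.0
      vertex 30.0 15.0 0.0
    endloop
  endfacet
  facet normal 0.0000 0.0000 -1.0000
    outer loop
      vertex 22.5 2.0 0.0
      vertex 7.5 2.0 0.0
      vertex 30.0 15.0 0.0
    endloop
  endfacet
  facet normal 0.7857 0.4533 0.4209
    outer loop
      vertex 30.0 15.0 0.0
      vertex 22.5 28.0 0.0
      vertex 15.0 15.0 28.0
    endloop
  endfacet
  facet normal 0.0000 0.9070 0.4211
    outer loop
      vertex 22.5 28.0 0.0
      vertex 7.5 28.0 0.0
      vertex 15.0 15.0 28.0
    endloop
  endfacet
  facet normal -0.7857 0.4533 0.4209
    outer loop
      vertex 7.5 28.0 0.0
      vertex 0.0 15.0 0.0
      vertex 15.0 15.0 28.0
    endloop
  endfacet
  facet normal -0.7857 -0.4533 0.4209
    outer loop
      vertex 0.0 15.0 0.0
      vertex 7.5 2.0 0.0
      vertex 15.0 15.0 28.0
    endloop
  endfacet
  facet normal 0.0000 -0.9070 0.4211
    outer loop
      vertex 7.5 2.0 0.0
      vertex 22.5 2.0 0.0
      vertex 15.0 15.0 28.0
    endloop
  endfacet
  facet normal 0.7857 -0.4533 0.4209
    outer loop
      vertex 22.5 2.0 0.0
      vertex 30.0 15.0 0.0
      vertex 15.0 15.0 28.0
    endloop
  endfacet
endsolid part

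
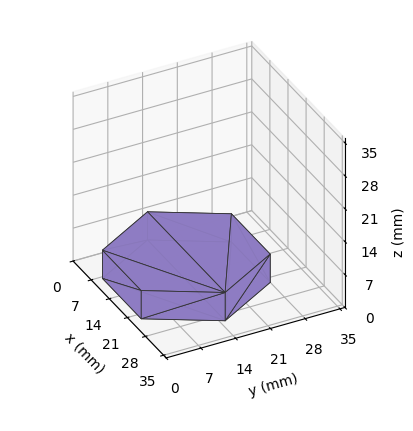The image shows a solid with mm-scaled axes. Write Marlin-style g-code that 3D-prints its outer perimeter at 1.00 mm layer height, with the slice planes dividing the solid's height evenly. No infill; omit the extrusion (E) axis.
Reading the render: the shape is a regular 6-sided prism (a cylinder approximated with 6 flat sides), circumscribed radius ≈ 15 mm, height ≈ 6 mm (dimensions read to the nearest mm from the axis ticks). For the g-code, the solid's height is divided into equal slices at the stated Δz and each level perimeter traced with G1 moves after a G0 lift.

; perimeter-only toolpath
G21 ; units = mm
G90 ; absolute positioning
G28 ; home
; layer 1
G0 Z1.00
G0 X30.00 Y15.00
G1 X22.50 Y27.99
G1 X7.50 Y27.99
G1 X0.00 Y15.00
G1 X7.50 Y2.01
G1 X22.50 Y2.01
G1 X30.00 Y15.00
; layer 2
G0 Z2.00
G0 X30.00 Y15.00
G1 X22.50 Y27.99
G1 X7.50 Y27.99
G1 X0.00 Y15.00
G1 X7.50 Y2.01
G1 X22.50 Y2.01
G1 X30.00 Y15.00
; layer 3
G0 Z3.00
G0 X30.00 Y15.00
G1 X22.50 Y27.99
G1 X7.50 Y27.99
G1 X0.00 Y15.00
G1 X7.50 Y2.01
G1 X22.50 Y2.01
G1 X30.00 Y15.00
; layer 4
G0 Z4.00
G0 X30.00 Y15.00
G1 X22.50 Y27.99
G1 X7.50 Y27.99
G1 X0.00 Y15.00
G1 X7.50 Y2.01
G1 X22.50 Y2.01
G1 X30.00 Y15.00
; layer 5
G0 Z5.00
G0 X30.00 Y15.00
G1 X22.50 Y27.99
G1 X7.50 Y27.99
G1 X0.00 Y15.00
G1 X7.50 Y2.01
G1 X22.50 Y2.01
G1 X30.00 Y15.00
; layer 6
G0 Z6.00
G0 X30.00 Y15.00
G1 X22.50 Y27.99
G1 X7.50 Y27.99
G1 X0.00 Y15.00
G1 X7.50 Y2.01
G1 X22.50 Y2.01
G1 X30.00 Y15.00
M2 ; end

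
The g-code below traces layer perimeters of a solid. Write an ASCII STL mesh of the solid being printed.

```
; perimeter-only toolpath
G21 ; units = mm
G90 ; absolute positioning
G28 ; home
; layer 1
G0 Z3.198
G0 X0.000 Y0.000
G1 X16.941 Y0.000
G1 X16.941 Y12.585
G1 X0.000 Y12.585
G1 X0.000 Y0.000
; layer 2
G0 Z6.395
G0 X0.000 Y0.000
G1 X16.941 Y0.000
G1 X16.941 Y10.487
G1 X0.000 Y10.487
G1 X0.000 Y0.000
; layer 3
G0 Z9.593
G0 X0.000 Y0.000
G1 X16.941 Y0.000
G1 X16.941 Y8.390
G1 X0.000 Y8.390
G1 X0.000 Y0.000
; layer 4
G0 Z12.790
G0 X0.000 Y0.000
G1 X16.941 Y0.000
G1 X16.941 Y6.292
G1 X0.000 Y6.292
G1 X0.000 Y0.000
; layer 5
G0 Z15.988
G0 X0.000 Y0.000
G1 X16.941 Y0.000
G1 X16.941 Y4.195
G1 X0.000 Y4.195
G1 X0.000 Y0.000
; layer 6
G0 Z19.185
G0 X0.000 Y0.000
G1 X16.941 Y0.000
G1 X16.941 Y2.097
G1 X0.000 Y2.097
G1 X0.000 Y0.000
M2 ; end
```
solid part
  facet normal 0.0000 0.0000 -1.0000
    outer loop
      vertex 16.941 14.682 0.000
      vertex 16.941 0.000 0.000
      vertex 0.000 0.000 0.000
    endloop
  endfacet
  facet normal 0.0000 0.0000 -1.0000
    outer loop
      vertex 0.000 14.682 0.000
      vertex 16.941 14.682 0.000
      vertex 0.000 0.000 0.000
    endloop
  endfacet
  facet normal 0.0000 -1.0000 0.0000
    outer loop
      vertex 0.000 0.000 0.000
      vertex 16.941 0.000 0.000
      vertex 16.941 0.000 22.383
    endloop
  endfacet
  facet normal 0.0000 -1.0000 0.0000
    outer loop
      vertex 0.000 0.000 0.000
      vertex 16.941 0.000 22.383
      vertex 0.000 0.000 22.383
    endloop
  endfacet
  facet normal 0.0000 0.8362 0.5485
    outer loop
      vertex 0.000 0.000 22.383
      vertex 16.941 0.000 22.383
      vertex 16.941 14.682 0.000
    endloop
  endfacet
  facet normal 0.0000 0.8362 0.5485
    outer loop
      vertex 0.000 0.000 22.383
      vertex 16.941 14.682 0.000
      vertex 0.000 14.682 0.000
    endloop
  endfacet
  facet normal -1.0000 0.0000 0.0000
    outer loop
      vertex 0.000 0.000 22.383
      vertex 0.000 14.682 0.000
      vertex 0.000 0.000 0.000
    endloop
  endfacet
  facet normal 1.0000 0.0000 0.0000
    outer loop
      vertex 16.941 0.000 0.000
      vertex 16.941 14.682 0.000
      vertex 16.941 0.000 22.383
    endloop
  endfacet
endsolid part

The G0 Z moves step by Δz≈3.198 mm. The G1 loops shrink linearly with z, so the solid tapers from its base footprint up to z≈22.4. Closing with a flat bottom cap and the tapered top and triangulating gives 8 facets — a wedge (ramp): 16.9 × 14.7 mm base, rising to 22.4 mm along the y=0 edge and sloping linearly to z=0 at y=14.7.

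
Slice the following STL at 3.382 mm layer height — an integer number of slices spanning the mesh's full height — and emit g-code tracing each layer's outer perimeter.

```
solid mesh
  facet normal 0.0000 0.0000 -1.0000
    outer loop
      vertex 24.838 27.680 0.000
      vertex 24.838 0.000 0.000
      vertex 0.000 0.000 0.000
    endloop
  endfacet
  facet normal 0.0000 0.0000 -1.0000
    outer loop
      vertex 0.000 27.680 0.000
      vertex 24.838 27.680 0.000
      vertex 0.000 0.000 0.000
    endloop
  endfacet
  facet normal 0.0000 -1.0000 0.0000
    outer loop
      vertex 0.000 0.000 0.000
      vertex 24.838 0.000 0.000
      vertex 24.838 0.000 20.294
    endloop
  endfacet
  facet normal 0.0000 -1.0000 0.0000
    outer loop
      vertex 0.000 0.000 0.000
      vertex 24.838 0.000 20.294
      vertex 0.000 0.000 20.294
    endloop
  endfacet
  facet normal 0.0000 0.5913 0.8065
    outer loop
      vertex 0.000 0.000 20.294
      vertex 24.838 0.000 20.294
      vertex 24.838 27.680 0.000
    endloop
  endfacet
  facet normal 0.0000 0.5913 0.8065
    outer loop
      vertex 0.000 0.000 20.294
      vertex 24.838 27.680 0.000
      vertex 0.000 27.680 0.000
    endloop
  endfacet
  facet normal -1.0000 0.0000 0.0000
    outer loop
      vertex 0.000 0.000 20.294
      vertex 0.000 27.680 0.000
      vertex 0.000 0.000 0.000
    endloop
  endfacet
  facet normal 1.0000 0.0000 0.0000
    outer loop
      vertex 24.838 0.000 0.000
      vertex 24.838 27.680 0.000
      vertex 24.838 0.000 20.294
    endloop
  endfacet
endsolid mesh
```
; perimeter-only toolpath
G21 ; units = mm
G90 ; absolute positioning
G28 ; home
; layer 1
G0 Z3.382
G0 X0.000 Y0.000
G1 X24.838 Y0.000
G1 X24.838 Y23.067
G1 X0.000 Y23.067
G1 X0.000 Y0.000
; layer 2
G0 Z6.765
G0 X0.000 Y0.000
G1 X24.838 Y0.000
G1 X24.838 Y18.453
G1 X0.000 Y18.453
G1 X0.000 Y0.000
; layer 3
G0 Z10.147
G0 X0.000 Y0.000
G1 X24.838 Y0.000
G1 X24.838 Y13.840
G1 X0.000 Y13.840
G1 X0.000 Y0.000
; layer 4
G0 Z13.529
G0 X0.000 Y0.000
G1 X24.838 Y0.000
G1 X24.838 Y9.227
G1 X0.000 Y9.227
G1 X0.000 Y0.000
; layer 5
G0 Z16.912
G0 X0.000 Y0.000
G1 X24.838 Y0.000
G1 X24.838 Y4.613
G1 X0.000 Y4.613
G1 X0.000 Y0.000
M2 ; end

The solid is a wedge (ramp): 24.8 × 27.7 mm base, rising to 20.3 mm along the y=0 edge and sloping linearly to z=0 at y=27.7. Slicing at Δz = 3.382 mm — 6 equal slices spanning the solid's height, so layer i sits at z = i·h/6 — gives 5 non-empty perimeters. Each is a 4-segment closed polygon; G0 lifts to the layer z and rapids to the start vertex, then G1 traces the edges. The cross-section shrinks linearly with z (the slice at the apex is degenerate and omitted).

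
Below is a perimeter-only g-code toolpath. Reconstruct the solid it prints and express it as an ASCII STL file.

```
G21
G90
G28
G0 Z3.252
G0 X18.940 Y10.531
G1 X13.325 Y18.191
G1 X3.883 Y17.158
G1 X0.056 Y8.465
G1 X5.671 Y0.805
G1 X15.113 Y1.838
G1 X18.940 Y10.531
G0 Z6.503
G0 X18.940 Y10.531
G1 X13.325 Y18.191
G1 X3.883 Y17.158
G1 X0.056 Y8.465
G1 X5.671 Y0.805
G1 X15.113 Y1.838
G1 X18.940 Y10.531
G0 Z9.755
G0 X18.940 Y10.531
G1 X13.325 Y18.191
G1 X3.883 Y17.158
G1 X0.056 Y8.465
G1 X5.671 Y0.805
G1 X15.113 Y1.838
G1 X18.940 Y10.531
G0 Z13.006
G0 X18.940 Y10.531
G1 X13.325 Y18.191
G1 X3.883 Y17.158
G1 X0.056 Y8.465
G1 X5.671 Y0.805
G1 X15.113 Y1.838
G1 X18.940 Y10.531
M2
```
solid part
  facet normal 0.0000 0.0000 -1.0000
    outer loop
      vertex 3.883 17.158 0.000
      vertex 13.325 18.191 0.000
      vertex 18.940 10.531 0.000
    endloop
  endfacet
  facet normal 0.0000 0.0000 -1.0000
    outer loop
      vertex 0.056 8.465 0.000
      vertex 3.883 17.158 0.000
      vertex 18.940 10.531 0.000
    endloop
  endfacet
  facet normal 0.0000 0.0000 -1.0000
    outer loop
      vertex 5.671 0.805 0.000
      vertex 0.056 8.465 0.000
      vertex 18.940 10.531 0.000
    endloop
  endfacet
  facet normal 0.0000 0.0000 -1.0000
    outer loop
      vertex 15.113 1.838 0.000
      vertex 5.671 0.805 0.000
      vertex 18.940 10.531 0.000
    endloop
  endfacet
  facet normal 0.0000 0.0000 1.0000
    outer loop
      vertex 18.940 10.531 13.006
      vertex 13.325 18.191 13.006
      vertex 3.883 17.158 13.006
    endloop
  endfacet
  facet normal 0.0000 0.0000 1.0000
    outer loop
      vertex 18.940 10.531 13.006
      vertex 3.883 17.158 13.006
      vertex 0.056 8.465 13.006
    endloop
  endfacet
  facet normal 0.0000 0.0000 1.0000
    outer loop
      vertex 18.940 10.531 13.006
      vertex 0.056 8.465 13.006
      vertex 5.671 0.805 13.006
    endloop
  endfacet
  facet normal 0.0000 0.0000 1.0000
    outer loop
      vertex 18.940 10.531 13.006
      vertex 5.671 0.805 13.006
      vertex 15.113 1.838 13.006
    endloop
  endfacet
  facet normal 0.8065 0.5912 0.0000
    outer loop
      vertex 18.940 10.531 0.000
      vertex 13.325 18.191 0.000
      vertex 13.325 18.191 13.006
    endloop
  endfacet
  facet normal 0.8065 0.5912 0.0000
    outer loop
      vertex 18.940 10.531 0.000
      vertex 13.325 18.191 13.006
      vertex 18.940 10.531 13.006
    endloop
  endfacet
  facet normal -0.1088 0.9941 0.0000
    outer loop
      vertex 13.325 18.191 0.000
      vertex 3.883 17.158 0.000
      vertex 3.883 17.158 13.006
    endloop
  endfacet
  facet normal -0.1088 0.9941 0.0000
    outer loop
      vertex 13.325 18.191 0.000
      vertex 3.883 17.158 13.006
      vertex 13.325 18.191 13.006
    endloop
  endfacet
  facet normal -0.9152 0.4029 0.0000
    outer loop
      vertex 3.883 17.158 0.000
      vertex 0.056 8.465 0.000
      vertex 0.056 8.465 13.006
    endloop
  endfacet
  facet normal -0.9152 0.4029 0.0000
    outer loop
      vertex 3.883 17.158 0.000
      vertex 0.056 8.465 13.006
      vertex 3.883 17.158 13.006
    endloop
  endfacet
  facet normal -0.8065 -0.5912 0.0000
    outer loop
      vertex 0.056 8.465 0.000
      vertex 5.671 0.805 0.000
      vertex 5.671 0.805 13.006
    endloop
  endfacet
  facet normal -0.8065 -0.5912 0.0000
    outer loop
      vertex 0.056 8.465 0.000
      vertex 5.671 0.805 13.006
      vertex 0.056 8.465 13.006
    endloop
  endfacet
  facet normal 0.1088 -0.9941 0.0000
    outer loop
      vertex 5.671 0.805 0.000
      vertex 15.113 1.838 0.000
      vertex 15.113 1.838 13.006
    endloop
  endfacet
  facet normal 0.1088 -0.9941 0.0000
    outer loop
      vertex 5.671 0.805 0.000
      vertex 15.113 1.838 13.006
      vertex 5.671 0.805 13.006
    endloop
  endfacet
  facet normal 0.9152 -0.4029 0.0000
    outer loop
      vertex 15.113 1.838 0.000
      vertex 18.940 10.531 0.000
      vertex 18.940 10.531 13.006
    endloop
  endfacet
  facet normal 0.9152 -0.4029 0.0000
    outer loop
      vertex 15.113 1.838 0.000
      vertex 18.940 10.531 13.006
      vertex 15.113 1.838 13.006
    endloop
  endfacet
endsolid part

The G0 Z moves step by Δz≈3.252 mm. Every layer's G1 loop is the same polygon, so the solid is a straight extrusion of it from z=0 to z≈13. Closing with flat bottom and top caps and triangulating gives 20 facets — a regular 6-sided prism (a cylinder approximated with 6 flat sides), circumscribed radius ≈ 9.5 mm, height ≈ 13 mm.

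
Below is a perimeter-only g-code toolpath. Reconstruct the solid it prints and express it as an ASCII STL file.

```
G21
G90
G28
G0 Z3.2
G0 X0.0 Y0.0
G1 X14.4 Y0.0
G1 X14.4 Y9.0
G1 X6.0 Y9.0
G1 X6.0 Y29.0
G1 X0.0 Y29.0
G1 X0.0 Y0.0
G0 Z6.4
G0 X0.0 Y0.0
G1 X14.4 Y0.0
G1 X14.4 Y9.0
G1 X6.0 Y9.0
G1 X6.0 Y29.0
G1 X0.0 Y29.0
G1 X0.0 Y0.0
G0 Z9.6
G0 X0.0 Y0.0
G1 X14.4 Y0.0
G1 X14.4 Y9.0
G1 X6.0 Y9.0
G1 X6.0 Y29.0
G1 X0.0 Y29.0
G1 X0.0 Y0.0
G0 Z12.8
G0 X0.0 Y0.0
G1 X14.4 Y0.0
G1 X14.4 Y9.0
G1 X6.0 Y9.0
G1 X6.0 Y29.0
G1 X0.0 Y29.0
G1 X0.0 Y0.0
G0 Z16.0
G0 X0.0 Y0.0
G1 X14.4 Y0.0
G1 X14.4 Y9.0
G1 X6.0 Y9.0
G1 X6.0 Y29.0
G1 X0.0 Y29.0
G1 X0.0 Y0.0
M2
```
solid part
  facet normal 0.0000 0.0000 -1.0000
    outer loop
      vertex 14.4 9.0 0.0
      vertex 14.4 0.0 0.0
      vertex 0.0 0.0 0.0
    endloop
  endfacet
  facet normal 0.0000 0.0000 -1.0000
    outer loop
      vertex 6.0 9.0 0.0
      vertex 14.4 9.0 0.0
      vertex 0.0 0.0 0.0
    endloop
  endfacet
  facet normal 0.0000 0.0000 -1.0000
    outer loop
      vertex 6.0 29.0 0.0
      vertex 6.0 9.0 0.0
      vertex 0.0 0.0 0.0
    endloop
  endfacet
  facet normal 0.0000 0.0000 -1.0000
    outer loop
      vertex 0.0 29.0 0.0
      vertex 6.0 29.0 0.0
      vertex 0.0 0.0 0.0
    endloop
  endfacet
  facet normal 0.0000 0.0000 1.0000
    outer loop
      vertex 0.0 0.0 16.0
      vertex 14.4 0.0 16.0
      vertex 14.4 9.0 16.0
    endloop
  endfacet
  facet normal 0.0000 0.0000 1.0000
    outer loop
      vertex 0.0 0.0 16.0
      vertex 14.4 9.0 16.0
      vertex 6.0 9.0 16.0
    endloop
  endfacet
  facet normal 0.0000 0.0000 1.0000
    outer loop
      vertex 0.0 0.0 16.0
      vertex 6.0 9.0 16.0
      vertex 6.0 29.0 16.0
    endloop
  endfacet
  facet normal 0.0000 0.0000 1.0000
    outer loop
      vertex 0.0 0.0 16.0
      vertex 6.0 29.0 16.0
      vertex 0.0 29.0 16.0
    endloop
  endfacet
  facet normal 0.0000 -1.0000 0.0000
    outer loop
      vertex 0.0 0.0 0.0
      vertex 14.4 0.0 0.0
      vertex 14.4 0.0 16.0
    endloop
  endfacet
  facet normal 0.0000 -1.0000 0.0000
    outer loop
      vertex 0.0 0.0 0.0
      vertex 14.4 0.0 16.0
      vertex 0.0 0.0 16.0
    endloop
  endfacet
  facet normal 1.0000 0.0000 0.0000
    outer loop
      vertex 14.4 0.0 0.0
      vertex 14.4 9.0 0.0
      vertex 14.4 9.0 16.0
    endloop
  endfacet
  facet normal 1.0000 0.0000 0.0000
    outer loop
      vertex 14.4 0.0 0.0
      vertex 14.4 9.0 16.0
      vertex 14.4 0.0 16.0
    endloop
  endfacet
  facet normal 0.0000 1.0000 0.0000
    outer loop
      vertex 14.4 9.0 0.0
      vertex 6.0 9.0 0.0
      vertex 6.0 9.0 16.0
    endloop
  endfacet
  facet normal 0.0000 1.0000 0.0000
    outer loop
      vertex 14.4 9.0 0.0
      vertex 6.0 9.0 16.0
      vertex 14.4 9.0 16.0
    endloop
  endfacet
  facet normal 1.0000 0.0000 0.0000
    outer loop
      vertex 6.0 9.0 0.0
      vertex 6.0 29.0 0.0
      vertex 6.0 29.0 16.0
    endloop
  endfacet
  facet normal 1.0000 0.0000 0.0000
    outer loop
      vertex 6.0 9.0 0.0
      vertex 6.0 29.0 16.0
      vertex 6.0 9.0 16.0
    endloop
  endfacet
  facet normal 0.0000 1.0000 0.0000
    outer loop
      vertex 6.0 29.0 0.0
      vertex 0.0 29.0 0.0
      vertex 0.0 29.0 16.0
    endloop
  endfacet
  facet normal 0.0000 1.0000 0.0000
    outer loop
      vertex 6.0 29.0 0.0
      vertex 0.0 29.0 16.0
      vertex 6.0 29.0 16.0
    endloop
  endfacet
  facet normal -1.0000 0.0000 0.0000
    outer loop
      vertex 0.0 29.0 0.0
      vertex 0.0 0.0 0.0
      vertex 0.0 0.0 16.0
    endloop
  endfacet
  facet normal -1.0000 0.0000 0.0000
    outer loop
      vertex 0.0 29.0 0.0
      vertex 0.0 0.0 16.0
      vertex 0.0 29.0 16.0
    endloop
  endfacet
endsolid part

The G0 Z moves step by Δz≈3.2 mm. Every layer's G1 loop is the same polygon, so the solid is a straight extrusion of it from z=0 to z≈16. Closing with flat bottom and top caps and triangulating gives 20 facets — an L-shaped prism: outer 14.4 × 29 mm, arm thicknesses ≈ 9 mm (horizontal) and 6 mm (vertical), extruded 16 mm in z.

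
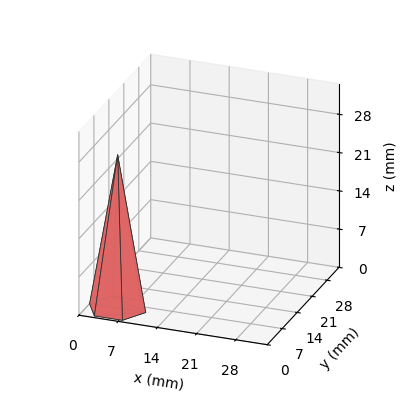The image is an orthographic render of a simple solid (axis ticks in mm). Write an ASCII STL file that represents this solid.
Reading the render: the shape is a regular 6-sided pyramid, base circumscribed radius ≈ 5 mm, apex at z ≈ 28 mm (dimensions read to the nearest mm from the axis ticks). For the STL, each face is triangulated and given an outward normal.

solid part
  facet normal 0.0000 0.0000 -1.0000
    outer loop
      vertex 2.500 9.330 0.000
      vertex 7.500 9.330 0.000
      vertex 10.000 5.000 0.000
    endloop
  endfacet
  facet normal 0.0000 0.0000 -1.0000
    outer loop
      vertex 0.000 5.000 0.000
      vertex 2.500 9.330 0.000
      vertex 10.000 5.000 0.000
    endloop
  endfacet
  facet normal 0.0000 0.0000 -1.0000
    outer loop
      vertex 2.500 0.670 0.000
      vertex 0.000 5.000 0.000
      vertex 10.000 5.000 0.000
    endloop
  endfacet
  facet normal 0.0000 0.0000 -1.0000
    outer loop
      vertex 7.500 0.670 0.000
      vertex 2.500 0.670 0.000
      vertex 10.000 5.000 0.000
    endloop
  endfacet
  facet normal 0.8558 0.4941 0.1528
    outer loop
      vertex 10.000 5.000 0.000
      vertex 7.500 9.330 0.000
      vertex 5.000 5.000 28.000
    endloop
  endfacet
  facet normal 0.0000 0.9883 0.1528
    outer loop
      vertex 7.500 9.330 0.000
      vertex 2.500 9.330 0.000
      vertex 5.000 5.000 28.000
    endloop
  endfacet
  facet normal -0.8558 0.4941 0.1528
    outer loop
      vertex 2.500 9.330 0.000
      vertex 0.000 5.000 0.000
      vertex 5.000 5.000 28.000
    endloop
  endfacet
  facet normal -0.8558 -0.4941 0.1528
    outer loop
      vertex 0.000 5.000 0.000
      vertex 2.500 0.670 0.000
      vertex 5.000 5.000 28.000
    endloop
  endfacet
  facet normal 0.0000 -0.9883 0.1528
    outer loop
      vertex 2.500 0.670 0.000
      vertex 7.500 0.670 0.000
      vertex 5.000 5.000 28.000
    endloop
  endfacet
  facet normal 0.8558 -0.4941 0.1528
    outer loop
      vertex 7.500 0.670 0.000
      vertex 10.000 5.000 0.000
      vertex 5.000 5.000 28.000
    endloop
  endfacet
endsolid part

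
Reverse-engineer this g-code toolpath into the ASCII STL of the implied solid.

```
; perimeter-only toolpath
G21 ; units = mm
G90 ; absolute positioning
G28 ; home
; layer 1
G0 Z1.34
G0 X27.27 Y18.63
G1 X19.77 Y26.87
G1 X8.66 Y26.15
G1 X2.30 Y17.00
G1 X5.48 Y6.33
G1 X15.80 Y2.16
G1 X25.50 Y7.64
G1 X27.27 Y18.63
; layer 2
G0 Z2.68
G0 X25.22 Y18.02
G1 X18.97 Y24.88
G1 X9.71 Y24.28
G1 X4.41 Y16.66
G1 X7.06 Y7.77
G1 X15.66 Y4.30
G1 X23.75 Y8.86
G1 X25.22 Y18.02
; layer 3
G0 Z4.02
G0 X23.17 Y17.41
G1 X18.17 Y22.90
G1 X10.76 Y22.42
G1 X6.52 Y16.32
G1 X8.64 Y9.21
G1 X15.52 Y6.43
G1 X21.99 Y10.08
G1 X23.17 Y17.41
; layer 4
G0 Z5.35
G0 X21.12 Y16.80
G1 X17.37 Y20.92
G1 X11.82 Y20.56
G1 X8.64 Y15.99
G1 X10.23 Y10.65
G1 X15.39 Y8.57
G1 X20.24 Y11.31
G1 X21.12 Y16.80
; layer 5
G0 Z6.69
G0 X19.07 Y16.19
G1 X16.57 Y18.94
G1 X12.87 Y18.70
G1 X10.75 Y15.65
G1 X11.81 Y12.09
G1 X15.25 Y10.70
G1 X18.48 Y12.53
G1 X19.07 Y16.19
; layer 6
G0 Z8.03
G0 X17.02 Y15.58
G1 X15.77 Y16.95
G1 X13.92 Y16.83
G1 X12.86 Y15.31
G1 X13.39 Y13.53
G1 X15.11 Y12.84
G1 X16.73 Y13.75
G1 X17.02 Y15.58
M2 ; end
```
solid part
  facet normal 0.0000 0.0000 -1.0000
    outer loop
      vertex 7.61 28.01 0.00
      vertex 20.57 28.85 0.00
      vertex 29.32 19.24 0.00
    endloop
  endfacet
  facet normal 0.0000 0.0000 -1.0000
    outer loop
      vertex 0.19 17.34 0.00
      vertex 7.61 28.01 0.00
      vertex 29.32 19.24 0.00
    endloop
  endfacet
  facet normal 0.0000 0.0000 -1.0000
    outer loop
      vertex 3.90 4.89 0.00
      vertex 0.19 17.34 0.00
      vertex 29.32 19.24 0.00
    endloop
  endfacet
  facet normal 0.0000 0.0000 -1.0000
    outer loop
      vertex 15.94 0.03 0.00
      vertex 3.90 4.89 0.00
      vertex 29.32 19.24 0.00
    endloop
  endfacet
  facet normal 0.0000 0.0000 -1.0000
    outer loop
      vertex 27.26 6.42 0.00
      vertex 15.94 0.03 0.00
      vertex 29.32 19.24 0.00
    endloop
  endfacet
  facet normal 0.4219 0.3842 0.8212
    outer loop
      vertex 29.32 19.24 0.00
      vertex 20.57 28.85 0.00
      vertex 14.97 14.97 9.37
    endloop
  endfacet
  facet normal -0.0369 0.5693 0.8213
    outer loop
      vertex 20.57 28.85 0.00
      vertex 7.61 28.01 0.00
      vertex 14.97 14.97 9.37
    endloop
  endfacet
  facet normal -0.4684 0.3257 0.8213
    outer loop
      vertex 7.61 28.01 0.00
      vertex 0.19 17.34 0.00
      vertex 14.97 14.97 9.37
    endloop
  endfacet
  facet normal -0.5468 -0.1629 0.8213
    outer loop
      vertex 0.19 17.34 0.00
      vertex 3.90 4.89 0.00
      vertex 14.97 14.97 9.37
    endloop
  endfacet
  facet normal -0.2135 -0.5290 0.8213
    outer loop
      vertex 3.90 4.89 0.00
      vertex 15.94 0.03 0.00
      vertex 14.97 14.97 9.37
    endloop
  endfacet
  facet normal 0.2805 -0.4969 0.8213
    outer loop
      vertex 15.94 0.03 0.00
      vertex 27.26 6.42 0.00
      vertex 14.97 14.97 9.37
    endloop
  endfacet
  facet normal 0.5632 -0.0905 0.8213
    outer loop
      vertex 27.26 6.42 0.00
      vertex 29.32 19.24 0.00
      vertex 14.97 14.97 9.37
    endloop
  endfacet
endsolid part

The G0 Z moves step by Δz≈1.34 mm. The G1 loops shrink linearly with z, so the solid tapers from its base footprint up to z≈9.37. Closing with a flat bottom cap and the tapered top and triangulating gives 12 facets — a regular 7-sided pyramid, base circumscribed radius ≈ 15 mm, apex at z ≈ 9.37 mm.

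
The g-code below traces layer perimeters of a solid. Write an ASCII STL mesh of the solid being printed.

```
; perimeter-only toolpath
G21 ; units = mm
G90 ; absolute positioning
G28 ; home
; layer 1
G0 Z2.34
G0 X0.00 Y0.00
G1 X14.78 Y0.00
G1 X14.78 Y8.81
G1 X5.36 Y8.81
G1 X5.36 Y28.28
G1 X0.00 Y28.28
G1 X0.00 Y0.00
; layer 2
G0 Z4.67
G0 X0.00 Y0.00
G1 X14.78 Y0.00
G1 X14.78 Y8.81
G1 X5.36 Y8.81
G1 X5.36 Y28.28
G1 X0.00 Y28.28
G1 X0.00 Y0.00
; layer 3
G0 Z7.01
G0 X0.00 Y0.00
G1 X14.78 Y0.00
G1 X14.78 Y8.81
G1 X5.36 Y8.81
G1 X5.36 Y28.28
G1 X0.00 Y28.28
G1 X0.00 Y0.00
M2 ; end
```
solid part
  facet normal 0.0000 0.0000 -1.0000
    outer loop
      vertex 14.78 8.81 0.00
      vertex 14.78 0.00 0.00
      vertex 0.00 0.00 0.00
    endloop
  endfacet
  facet normal 0.0000 0.0000 -1.0000
    outer loop
      vertex 5.36 8.81 0.00
      vertex 14.78 8.81 0.00
      vertex 0.00 0.00 0.00
    endloop
  endfacet
  facet normal 0.0000 0.0000 -1.0000
    outer loop
      vertex 5.36 28.28 0.00
      vertex 5.36 8.81 0.00
      vertex 0.00 0.00 0.00
    endloop
  endfacet
  facet normal 0.0000 0.0000 -1.0000
    outer loop
      vertex 0.00 28.28 0.00
      vertex 5.36 28.28 0.00
      vertex 0.00 0.00 0.00
    endloop
  endfacet
  facet normal 0.0000 0.0000 1.0000
    outer loop
      vertex 0.00 0.00 7.01
      vertex 14.78 0.00 7.01
      vertex 14.78 8.81 7.01
    endloop
  endfacet
  facet normal 0.0000 0.0000 1.0000
    outer loop
      vertex 0.00 0.00 7.01
      vertex 14.78 8.81 7.01
      vertex 5.36 8.81 7.01
    endloop
  endfacet
  facet normal 0.0000 0.0000 1.0000
    outer loop
      vertex 0.00 0.00 7.01
      vertex 5.36 8.81 7.01
      vertex 5.36 28.28 7.01
    endloop
  endfacet
  facet normal 0.0000 0.0000 1.0000
    outer loop
      vertex 0.00 0.00 7.01
      vertex 5.36 28.28 7.01
      vertex 0.00 28.28 7.01
    endloop
  endfacet
  facet normal 0.0000 -1.0000 0.0000
    outer loop
      vertex 0.00 0.00 0.00
      vertex 14.78 0.00 0.00
      vertex 14.78 0.00 7.01
    endloop
  endfacet
  facet normal 0.0000 -1.0000 0.0000
    outer loop
      vertex 0.00 0.00 0.00
      vertex 14.78 0.00 7.01
      vertex 0.00 0.00 7.01
    endloop
  endfacet
  facet normal 1.0000 0.0000 0.0000
    outer loop
      vertex 14.78 0.00 0.00
      vertex 14.78 8.81 0.00
      vertex 14.78 8.81 7.01
    endloop
  endfacet
  facet normal 1.0000 0.0000 0.0000
    outer loop
      vertex 14.78 0.00 0.00
      vertex 14.78 8.81 7.01
      vertex 14.78 0.00 7.01
    endloop
  endfacet
  facet normal 0.0000 1.0000 0.0000
    outer loop
      vertex 14.78 8.81 0.00
      vertex 5.36 8.81 0.00
      vertex 5.36 8.81 7.01
    endloop
  endfacet
  facet normal 0.0000 1.0000 0.0000
    outer loop
      vertex 14.78 8.81 0.00
      vertex 5.36 8.81 7.01
      vertex 14.78 8.81 7.01
    endloop
  endfacet
  facet normal 1.0000 0.0000 0.0000
    outer loop
      vertex 5.36 8.81 0.00
      vertex 5.36 28.28 0.00
      vertex 5.36 28.28 7.01
    endloop
  endfacet
  facet normal 1.0000 0.0000 0.0000
    outer loop
      vertex 5.36 8.81 0.00
      vertex 5.36 28.28 7.01
      vertex 5.36 8.81 7.01
    endloop
  endfacet
  facet normal 0.0000 1.0000 0.0000
    outer loop
      vertex 5.36 28.28 0.00
      vertex 0.00 28.28 0.00
      vertex 0.00 28.28 7.01
    endloop
  endfacet
  facet normal 0.0000 1.0000 0.0000
    outer loop
      vertex 5.36 28.28 0.00
      vertex 0.00 28.28 7.01
      vertex 5.36 28.28 7.01
    endloop
  endfacet
  facet normal -1.0000 0.0000 0.0000
    outer loop
      vertex 0.00 28.28 0.00
      vertex 0.00 0.00 0.00
      vertex 0.00 0.00 7.01
    endloop
  endfacet
  facet normal -1.0000 0.0000 0.0000
    outer loop
      vertex 0.00 28.28 0.00
      vertex 0.00 0.00 7.01
      vertex 0.00 28.28 7.01
    endloop
  endfacet
endsolid part

The G0 Z moves step by Δz≈2.34 mm. Every layer's G1 loop is the same polygon, so the solid is a straight extrusion of it from z=0 to z≈7.01. Closing with flat bottom and top caps and triangulating gives 20 facets — an L-shaped prism: outer 14.8 × 28.3 mm, arm thicknesses ≈ 8.81 mm (horizontal) and 5.36 mm (vertical), extruded 7.01 mm in z.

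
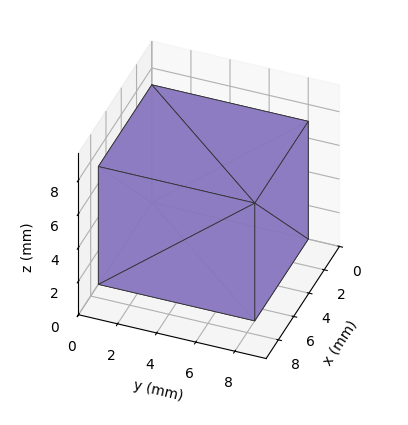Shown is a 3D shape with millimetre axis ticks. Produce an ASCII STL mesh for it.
Reading the render: the shape is a rectangular box, roughly 7 × 8 mm footprint and 7 mm tall (dimensions read to the nearest mm from the axis ticks). For the STL, each face is triangulated and given an outward normal.

solid part
  facet normal 0.0000 0.0000 -1.0000
    outer loop
      vertex 7.00 8.00 0.00
      vertex 7.00 0.00 0.00
      vertex 0.00 0.00 0.00
    endloop
  endfacet
  facet normal 0.0000 0.0000 -1.0000
    outer loop
      vertex 0.00 8.00 0.00
      vertex 7.00 8.00 0.00
      vertex 0.00 0.00 0.00
    endloop
  endfacet
  facet normal 0.0000 0.0000 1.0000
    outer loop
      vertex 0.00 0.00 7.00
      vertex 7.00 0.00 7.00
      vertex 7.00 8.00 7.00
    endloop
  endfacet
  facet normal 0.0000 0.0000 1.0000
    outer loop
      vertex 0.00 0.00 7.00
      vertex 7.00 8.00 7.00
      vertex 0.00 8.00 7.00
    endloop
  endfacet
  facet normal 0.0000 -1.0000 0.0000
    outer loop
      vertex 0.00 0.00 0.00
      vertex 7.00 0.00 0.00
      vertex 7.00 0.00 7.00
    endloop
  endfacet
  facet normal 0.0000 -1.0000 0.0000
    outer loop
      vertex 0.00 0.00 0.00
      vertex 7.00 0.00 7.00
      vertex 0.00 0.00 7.00
    endloop
  endfacet
  facet normal 0.0000 1.0000 0.0000
    outer loop
      vertex 7.00 8.00 7.00
      vertex 7.00 8.00 0.00
      vertex 0.00 8.00 0.00
    endloop
  endfacet
  facet normal 0.0000 1.0000 0.0000
    outer loop
      vertex 0.00 8.00 7.00
      vertex 7.00 8.00 7.00
      vertex 0.00 8.00 0.00
    endloop
  endfacet
  facet normal -1.0000 0.0000 0.0000
    outer loop
      vertex 0.00 8.00 7.00
      vertex 0.00 8.00 0.00
      vertex 0.00 0.00 0.00
    endloop
  endfacet
  facet normal -1.0000 0.0000 0.0000
    outer loop
      vertex 0.00 0.00 7.00
      vertex 0.00 8.00 7.00
      vertex 0.00 0.00 0.00
    endloop
  endfacet
  facet normal 1.0000 0.0000 0.0000
    outer loop
      vertex 7.00 0.00 0.00
      vertex 7.00 8.00 0.00
      vertex 7.00 8.00 7.00
    endloop
  endfacet
  facet normal 1.0000 0.0000 0.0000
    outer loop
      vertex 7.00 0.00 0.00
      vertex 7.00 8.00 7.00
      vertex 7.00 0.00 7.00
    endloop
  endfacet
endsolid part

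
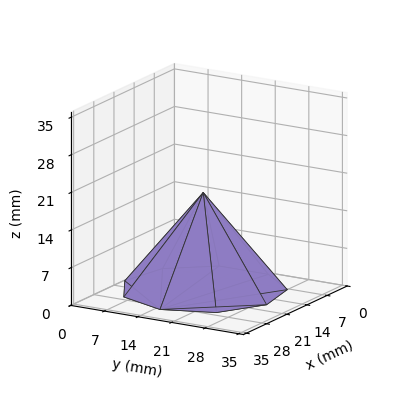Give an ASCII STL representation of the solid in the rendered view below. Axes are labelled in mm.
Reading the render: the shape is a regular 9-sided pyramid, base circumscribed radius ≈ 15 mm, apex at z ≈ 18 mm (dimensions read to the nearest mm from the axis ticks). For the STL, each face is triangulated and given an outward normal.

solid part
  facet normal 0.0000 0.0000 -1.0000
    outer loop
      vertex 17.605 29.772 0.000
      vertex 26.491 24.642 0.000
      vertex 30.000 15.000 0.000
    endloop
  endfacet
  facet normal 0.0000 0.0000 -1.0000
    outer loop
      vertex 7.500 27.990 0.000
      vertex 17.605 29.772 0.000
      vertex 30.000 15.000 0.000
    endloop
  endfacet
  facet normal 0.0000 0.0000 -1.0000
    outer loop
      vertex 0.905 20.130 0.000
      vertex 7.500 27.990 0.000
      vertex 30.000 15.000 0.000
    endloop
  endfacet
  facet normal 0.0000 0.0000 -1.0000
    outer loop
      vertex 0.905 9.870 0.000
      vertex 0.905 20.130 0.000
      vertex 30.000 15.000 0.000
    endloop
  endfacet
  facet normal 0.0000 0.0000 -1.0000
    outer loop
      vertex 7.500 2.010 0.000
      vertex 0.905 9.870 0.000
      vertex 30.000 15.000 0.000
    endloop
  endfacet
  facet normal 0.0000 0.0000 -1.0000
    outer loop
      vertex 17.605 0.228 0.000
      vertex 7.500 2.010 0.000
      vertex 30.000 15.000 0.000
    endloop
  endfacet
  facet normal 0.0000 0.0000 -1.0000
    outer loop
      vertex 26.491 5.358 0.000
      vertex 17.605 0.228 0.000
      vertex 30.000 15.000 0.000
    endloop
  endfacet
  facet normal 0.7399 0.2693 0.6165
    outer loop
      vertex 30.000 15.000 0.000
      vertex 26.491 24.642 0.000
      vertex 15.000 15.000 18.000
    endloop
  endfacet
  facet normal 0.3936 0.6819 0.6165
    outer loop
      vertex 26.491 24.642 0.000
      vertex 17.605 29.772 0.000
      vertex 15.000 15.000 18.000
    endloop
  endfacet
  facet normal -0.1367 0.7754 0.6165
    outer loop
      vertex 17.605 29.772 0.000
      vertex 7.500 27.990 0.000
      vertex 15.000 15.000 18.000
    endloop
  endfacet
  facet normal -0.6031 0.5061 0.6165
    outer loop
      vertex 7.500 27.990 0.000
      vertex 0.905 20.130 0.000
      vertex 15.000 15.000 18.000
    endloop
  endfacet
  facet normal -0.7873 0.0000 0.6165
    outer loop
      vertex 0.905 20.130 0.000
      vertex 0.905 9.870 0.000
      vertex 15.000 15.000 18.000
    endloop
  endfacet
  facet normal -0.6031 -0.5061 0.6165
    outer loop
      vertex 0.905 9.870 0.000
      vertex 7.500 2.010 0.000
      vertex 15.000 15.000 18.000
    endloop
  endfacet
  facet normal -0.1367 -0.7754 0.6165
    outer loop
      vertex 7.500 2.010 0.000
      vertex 17.605 0.228 0.000
      vertex 15.000 15.000 18.000
    endloop
  endfacet
  facet normal 0.3936 -0.6819 0.6165
    outer loop
      vertex 17.605 0.228 0.000
      vertex 26.491 5.358 0.000
      vertex 15.000 15.000 18.000
    endloop
  endfacet
  facet normal 0.7399 -0.2693 0.6165
    outer loop
      vertex 26.491 5.358 0.000
      vertex 30.000 15.000 0.000
      vertex 15.000 15.000 18.000
    endloop
  endfacet
endsolid part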